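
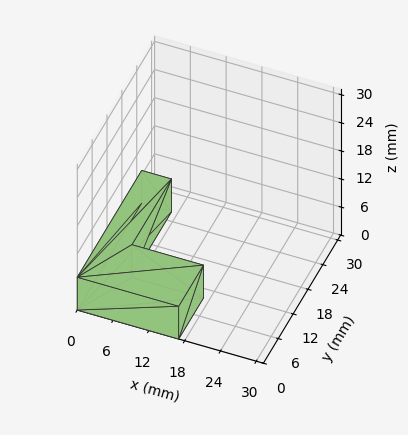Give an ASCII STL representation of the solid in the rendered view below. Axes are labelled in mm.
Reading the render: the shape is an L-shaped prism: outer 17 × 26 mm, arm thicknesses ≈ 10 mm (horizontal) and 5 mm (vertical), extruded 7 mm in z (dimensions read to the nearest mm from the axis ticks). For the STL, each face is triangulated and given an outward normal.

solid part
  facet normal 0.0000 0.0000 -1.0000
    outer loop
      vertex 17.000 10.000 0.000
      vertex 17.000 0.000 0.000
      vertex 0.000 0.000 0.000
    endloop
  endfacet
  facet normal 0.0000 0.0000 -1.0000
    outer loop
      vertex 5.000 10.000 0.000
      vertex 17.000 10.000 0.000
      vertex 0.000 0.000 0.000
    endloop
  endfacet
  facet normal 0.0000 0.0000 -1.0000
    outer loop
      vertex 5.000 26.000 0.000
      vertex 5.000 10.000 0.000
      vertex 0.000 0.000 0.000
    endloop
  endfacet
  facet normal 0.0000 0.0000 -1.0000
    outer loop
      vertex 0.000 26.000 0.000
      vertex 5.000 26.000 0.000
      vertex 0.000 0.000 0.000
    endloop
  endfacet
  facet normal 0.0000 0.0000 1.0000
    outer loop
      vertex 0.000 0.000 7.000
      vertex 17.000 0.000 7.000
      vertex 17.000 10.000 7.000
    endloop
  endfacet
  facet normal 0.0000 0.0000 1.0000
    outer loop
      vertex 0.000 0.000 7.000
      vertex 17.000 10.000 7.000
      vertex 5.000 10.000 7.000
    endloop
  endfacet
  facet normal 0.0000 0.0000 1.0000
    outer loop
      vertex 0.000 0.000 7.000
      vertex 5.000 10.000 7.000
      vertex 5.000 26.000 7.000
    endloop
  endfacet
  facet normal 0.0000 0.0000 1.0000
    outer loop
      vertex 0.000 0.000 7.000
      vertex 5.000 26.000 7.000
      vertex 0.000 26.000 7.000
    endloop
  endfacet
  facet normal 0.0000 -1.0000 0.0000
    outer loop
      vertex 0.000 0.000 0.000
      vertex 17.000 0.000 0.000
      vertex 17.000 0.000 7.000
    endloop
  endfacet
  facet normal 0.0000 -1.0000 0.0000
    outer loop
      vertex 0.000 0.000 0.000
      vertex 17.000 0.000 7.000
      vertex 0.000 0.000 7.000
    endloop
  endfacet
  facet normal 1.0000 0.0000 0.0000
    outer loop
      vertex 17.000 0.000 0.000
      vertex 17.000 10.000 0.000
      vertex 17.000 10.000 7.000
    endloop
  endfacet
  facet normal 1.0000 0.0000 0.0000
    outer loop
      vertex 17.000 0.000 0.000
      vertex 17.000 10.000 7.000
      vertex 17.000 0.000 7.000
    endloop
  endfacet
  facet normal 0.0000 1.0000 0.0000
    outer loop
      vertex 17.000 10.000 0.000
      vertex 5.000 10.000 0.000
      vertex 5.000 10.000 7.000
    endloop
  endfacet
  facet normal 0.0000 1.0000 0.0000
    outer loop
      vertex 17.000 10.000 0.000
      vertex 5.000 10.000 7.000
      vertex 17.000 10.000 7.000
    endloop
  endfacet
  facet normal 1.0000 0.0000 0.0000
    outer loop
      vertex 5.000 10.000 0.000
      vertex 5.000 26.000 0.000
      vertex 5.000 26.000 7.000
    endloop
  endfacet
  facet normal 1.0000 0.0000 0.0000
    outer loop
      vertex 5.000 10.000 0.000
      vertex 5.000 26.000 7.000
      vertex 5.000 10.000 7.000
    endloop
  endfacet
  facet normal 0.0000 1.0000 0.0000
    outer loop
      vertex 5.000 26.000 0.000
      vertex 0.000 26.000 0.000
      vertex 0.000 26.000 7.000
    endloop
  endfacet
  facet normal 0.0000 1.0000 0.0000
    outer loop
      vertex 5.000 26.000 0.000
      vertex 0.000 26.000 7.000
      vertex 5.000 26.000 7.000
    endloop
  endfacet
  facet normal -1.0000 0.0000 0.0000
    outer loop
      vertex 0.000 26.000 0.000
      vertex 0.000 0.000 0.000
      vertex 0.000 0.000 7.000
    endloop
  endfacet
  facet normal -1.0000 0.0000 0.0000
    outer loop
      vertex 0.000 26.000 0.000
      vertex 0.000 0.000 7.000
      vertex 0.000 26.000 7.000
    endloop
  endfacet
endsolid part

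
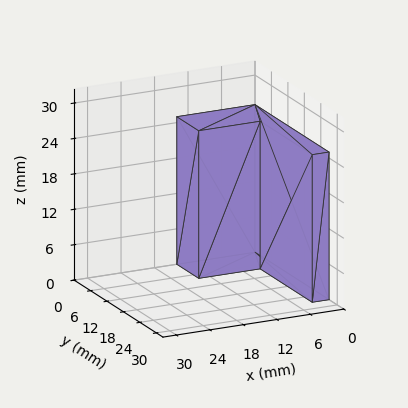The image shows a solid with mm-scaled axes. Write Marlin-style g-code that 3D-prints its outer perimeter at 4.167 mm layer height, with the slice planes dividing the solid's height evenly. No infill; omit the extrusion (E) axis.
Reading the render: the shape is an L-shaped prism: outer 14 × 27 mm, arm thicknesses ≈ 8 mm (horizontal) and 3 mm (vertical), extruded 25 mm in z (dimensions read to the nearest mm from the axis ticks). For the g-code, the solid's height is divided into equal slices at the stated Δz and each level perimeter traced with G1 moves after a G0 lift.

; perimeter-only toolpath
G21 ; units = mm
G90 ; absolute positioning
G28 ; home
; layer 1
G0 Z4.167
G0 X0.000 Y0.000
G1 X14.000 Y0.000
G1 X14.000 Y8.000
G1 X3.000 Y8.000
G1 X3.000 Y27.000
G1 X0.000 Y27.000
G1 X0.000 Y0.000
; layer 2
G0 Z8.333
G0 X0.000 Y0.000
G1 X14.000 Y0.000
G1 X14.000 Y8.000
G1 X3.000 Y8.000
G1 X3.000 Y27.000
G1 X0.000 Y27.000
G1 X0.000 Y0.000
; layer 3
G0 Z12.500
G0 X0.000 Y0.000
G1 X14.000 Y0.000
G1 X14.000 Y8.000
G1 X3.000 Y8.000
G1 X3.000 Y27.000
G1 X0.000 Y27.000
G1 X0.000 Y0.000
; layer 4
G0 Z16.667
G0 X0.000 Y0.000
G1 X14.000 Y0.000
G1 X14.000 Y8.000
G1 X3.000 Y8.000
G1 X3.000 Y27.000
G1 X0.000 Y27.000
G1 X0.000 Y0.000
; layer 5
G0 Z20.833
G0 X0.000 Y0.000
G1 X14.000 Y0.000
G1 X14.000 Y8.000
G1 X3.000 Y8.000
G1 X3.000 Y27.000
G1 X0.000 Y27.000
G1 X0.000 Y0.000
; layer 6
G0 Z25.000
G0 X0.000 Y0.000
G1 X14.000 Y0.000
G1 X14.000 Y8.000
G1 X3.000 Y8.000
G1 X3.000 Y27.000
G1 X0.000 Y27.000
G1 X0.000 Y0.000
M2 ; end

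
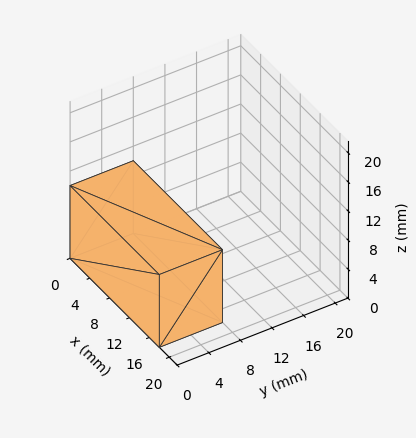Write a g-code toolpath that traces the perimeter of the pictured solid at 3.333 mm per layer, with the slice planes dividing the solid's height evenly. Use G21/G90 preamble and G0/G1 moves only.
Reading the render: the shape is a rectangular box, roughly 18 × 8 mm footprint and 10 mm tall (dimensions read to the nearest mm from the axis ticks). For the g-code, the solid's height is divided into equal slices at the stated Δz and each level perimeter traced with G1 moves after a G0 lift.

; perimeter-only toolpath
G21 ; units = mm
G90 ; absolute positioning
G28 ; home
; layer 1
G0 Z3.333
G0 X0.000 Y0.000
G1 X18.000 Y0.000
G1 X18.000 Y8.000
G1 X0.000 Y8.000
G1 X0.000 Y0.000
; layer 2
G0 Z6.667
G0 X0.000 Y0.000
G1 X18.000 Y0.000
G1 X18.000 Y8.000
G1 X0.000 Y8.000
G1 X0.000 Y0.000
; layer 3
G0 Z10.000
G0 X0.000 Y0.000
G1 X18.000 Y0.000
G1 X18.000 Y8.000
G1 X0.000 Y8.000
G1 X0.000 Y0.000
M2 ; end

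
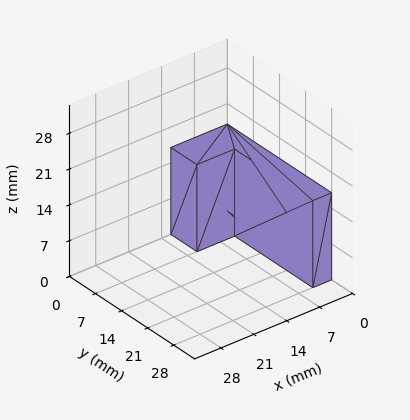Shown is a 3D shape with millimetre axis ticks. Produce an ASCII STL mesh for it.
Reading the render: the shape is an L-shaped prism: outer 12 × 28 mm, arm thicknesses ≈ 7 mm (horizontal) and 4 mm (vertical), extruded 17 mm in z (dimensions read to the nearest mm from the axis ticks). For the STL, each face is triangulated and given an outward normal.

solid part
  facet normal 0.0000 0.0000 -1.0000
    outer loop
      vertex 12.000 7.000 0.000
      vertex 12.000 0.000 0.000
      vertex 0.000 0.000 0.000
    endloop
  endfacet
  facet normal 0.0000 0.0000 -1.0000
    outer loop
      vertex 4.000 7.000 0.000
      vertex 12.000 7.000 0.000
      vertex 0.000 0.000 0.000
    endloop
  endfacet
  facet normal 0.0000 0.0000 -1.0000
    outer loop
      vertex 4.000 28.000 0.000
      vertex 4.000 7.000 0.000
      vertex 0.000 0.000 0.000
    endloop
  endfacet
  facet normal 0.0000 0.0000 -1.0000
    outer loop
      vertex 0.000 28.000 0.000
      vertex 4.000 28.000 0.000
      vertex 0.000 0.000 0.000
    endloop
  endfacet
  facet normal 0.0000 0.0000 1.0000
    outer loop
      vertex 0.000 0.000 17.000
      vertex 12.000 0.000 17.000
      vertex 12.000 7.000 17.000
    endloop
  endfacet
  facet normal 0.0000 0.0000 1.0000
    outer loop
      vertex 0.000 0.000 17.000
      vertex 12.000 7.000 17.000
      vertex 4.000 7.000 17.000
    endloop
  endfacet
  facet normal 0.0000 0.0000 1.0000
    outer loop
      vertex 0.000 0.000 17.000
      vertex 4.000 7.000 17.000
      vertex 4.000 28.000 17.000
    endloop
  endfacet
  facet normal 0.0000 0.0000 1.0000
    outer loop
      vertex 0.000 0.000 17.000
      vertex 4.000 28.000 17.000
      vertex 0.000 28.000 17.000
    endloop
  endfacet
  facet normal 0.0000 -1.0000 0.0000
    outer loop
      vertex 0.000 0.000 0.000
      vertex 12.000 0.000 0.000
      vertex 12.000 0.000 17.000
    endloop
  endfacet
  facet normal 0.0000 -1.0000 0.0000
    outer loop
      vertex 0.000 0.000 0.000
      vertex 12.000 0.000 17.000
      vertex 0.000 0.000 17.000
    endloop
  endfacet
  facet normal 1.0000 0.0000 0.0000
    outer loop
      vertex 12.000 0.000 0.000
      vertex 12.000 7.000 0.000
      vertex 12.000 7.000 17.000
    endloop
  endfacet
  facet normal 1.0000 0.0000 0.0000
    outer loop
      vertex 12.000 0.000 0.000
      vertex 12.000 7.000 17.000
      vertex 12.000 0.000 17.000
    endloop
  endfacet
  facet normal 0.0000 1.0000 0.0000
    outer loop
      vertex 12.000 7.000 0.000
      vertex 4.000 7.000 0.000
      vertex 4.000 7.000 17.000
    endloop
  endfacet
  facet normal 0.0000 1.0000 0.0000
    outer loop
      vertex 12.000 7.000 0.000
      vertex 4.000 7.000 17.000
      vertex 12.000 7.000 17.000
    endloop
  endfacet
  facet normal 1.0000 0.0000 0.0000
    outer loop
      vertex 4.000 7.000 0.000
      vertex 4.000 28.000 0.000
      vertex 4.000 28.000 17.000
    endloop
  endfacet
  facet normal 1.0000 0.0000 0.0000
    outer loop
      vertex 4.000 7.000 0.000
      vertex 4.000 28.000 17.000
      vertex 4.000 7.000 17.000
    endloop
  endfacet
  facet normal 0.0000 1.0000 0.0000
    outer loop
      vertex 4.000 28.000 0.000
      vertex 0.000 28.000 0.000
      vertex 0.000 28.000 17.000
    endloop
  endfacet
  facet normal 0.0000 1.0000 0.0000
    outer loop
      vertex 4.000 28.000 0.000
      vertex 0.000 28.000 17.000
      vertex 4.000 28.000 17.000
    endloop
  endfacet
  facet normal -1.0000 0.0000 0.0000
    outer loop
      vertex 0.000 28.000 0.000
      vertex 0.000 0.000 0.000
      vertex 0.000 0.000 17.000
    endloop
  endfacet
  facet normal -1.0000 0.0000 0.0000
    outer loop
      vertex 0.000 28.000 0.000
      vertex 0.000 0.000 17.000
      vertex 0.000 28.000 17.000
    endloop
  endfacet
endsolid part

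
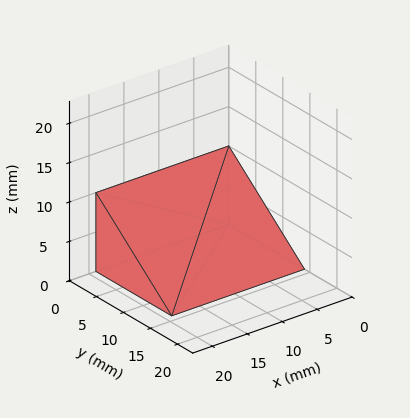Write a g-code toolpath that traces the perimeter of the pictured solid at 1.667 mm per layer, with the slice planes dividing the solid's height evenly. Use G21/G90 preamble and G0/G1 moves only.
Reading the render: the shape is a wedge (ramp): 19 × 14 mm base, rising to 10 mm along the y=0 edge and sloping linearly to z=0 at y=14 (dimensions read to the nearest mm from the axis ticks). For the g-code, the solid's height is divided into equal slices at the stated Δz and each level perimeter traced with G1 moves after a G0 lift.

; perimeter-only toolpath
G21 ; units = mm
G90 ; absolute positioning
G28 ; home
; layer 1
G0 Z1.667
G0 X0.000 Y0.000
G1 X19.000 Y0.000
G1 X19.000 Y11.667
G1 X0.000 Y11.667
G1 X0.000 Y0.000
; layer 2
G0 Z3.333
G0 X0.000 Y0.000
G1 X19.000 Y0.000
G1 X19.000 Y9.333
G1 X0.000 Y9.333
G1 X0.000 Y0.000
; layer 3
G0 Z5.000
G0 X0.000 Y0.000
G1 X19.000 Y0.000
G1 X19.000 Y7.000
G1 X0.000 Y7.000
G1 X0.000 Y0.000
; layer 4
G0 Z6.667
G0 X0.000 Y0.000
G1 X19.000 Y0.000
G1 X19.000 Y4.667
G1 X0.000 Y4.667
G1 X0.000 Y0.000
; layer 5
G0 Z8.333
G0 X0.000 Y0.000
G1 X19.000 Y0.000
G1 X19.000 Y2.333
G1 X0.000 Y2.333
G1 X0.000 Y0.000
M2 ; end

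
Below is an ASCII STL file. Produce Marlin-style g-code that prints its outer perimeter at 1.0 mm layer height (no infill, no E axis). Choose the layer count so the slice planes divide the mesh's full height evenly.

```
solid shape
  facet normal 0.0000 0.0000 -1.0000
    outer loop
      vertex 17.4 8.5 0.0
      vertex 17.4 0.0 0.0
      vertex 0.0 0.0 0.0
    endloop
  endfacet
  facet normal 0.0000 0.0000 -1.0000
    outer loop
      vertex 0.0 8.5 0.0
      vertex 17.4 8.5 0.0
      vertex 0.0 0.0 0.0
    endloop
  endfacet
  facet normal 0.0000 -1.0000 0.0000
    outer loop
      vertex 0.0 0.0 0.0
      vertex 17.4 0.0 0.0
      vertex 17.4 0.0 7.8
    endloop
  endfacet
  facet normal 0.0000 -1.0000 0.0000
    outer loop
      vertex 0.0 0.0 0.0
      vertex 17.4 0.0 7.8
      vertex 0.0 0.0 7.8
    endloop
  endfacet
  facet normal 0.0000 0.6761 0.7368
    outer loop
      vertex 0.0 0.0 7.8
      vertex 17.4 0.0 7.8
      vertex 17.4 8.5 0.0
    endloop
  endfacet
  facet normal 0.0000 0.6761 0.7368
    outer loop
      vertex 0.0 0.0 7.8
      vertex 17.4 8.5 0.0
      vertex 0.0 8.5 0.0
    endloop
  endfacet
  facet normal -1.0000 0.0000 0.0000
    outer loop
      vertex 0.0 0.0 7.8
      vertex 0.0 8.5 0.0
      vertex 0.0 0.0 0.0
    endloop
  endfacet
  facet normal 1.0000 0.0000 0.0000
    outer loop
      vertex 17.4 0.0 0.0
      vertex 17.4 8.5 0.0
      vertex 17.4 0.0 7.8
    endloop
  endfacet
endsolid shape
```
; perimeter-only toolpath
G21 ; units = mm
G90 ; absolute positioning
G28 ; home
; layer 1
G0 Z1.0
G0 X0.0 Y0.0
G1 X17.4 Y0.0
G1 X17.4 Y7.4
G1 X0.0 Y7.4
G1 X0.0 Y0.0
; layer 2
G0 Z1.9
G0 X0.0 Y0.0
G1 X17.4 Y0.0
G1 X17.4 Y6.4
G1 X0.0 Y6.4
G1 X0.0 Y0.0
; layer 3
G0 Z2.9
G0 X0.0 Y0.0
G1 X17.4 Y0.0
G1 X17.4 Y5.3
G1 X0.0 Y5.3
G1 X0.0 Y0.0
; layer 4
G0 Z3.9
G0 X0.0 Y0.0
G1 X17.4 Y0.0
G1 X17.4 Y4.2
G1 X0.0 Y4.2
G1 X0.0 Y0.0
; layer 5
G0 Z4.9
G0 X0.0 Y0.0
G1 X17.4 Y0.0
G1 X17.4 Y3.2
G1 X0.0 Y3.2
G1 X0.0 Y0.0
; layer 6
G0 Z5.8
G0 X0.0 Y0.0
G1 X17.4 Y0.0
G1 X17.4 Y2.1
G1 X0.0 Y2.1
G1 X0.0 Y0.0
; layer 7
G0 Z6.8
G0 X0.0 Y0.0
G1 X17.4 Y0.0
G1 X17.4 Y1.1
G1 X0.0 Y1.1
G1 X0.0 Y0.0
M2 ; end

The solid is a wedge (ramp): 17.4 × 8.5 mm base, rising to 7.8 mm along the y=0 edge and sloping linearly to z=0 at y=8.5. Slicing at Δz = 1.0 mm — 8 equal slices spanning the solid's height, so layer i sits at z = i·h/8 — gives 7 non-empty perimeters. Each is a 4-segment closed polygon; G0 lifts to the layer z and rapids to the start vertex, then G1 traces the edges. The cross-section shrinks linearly with z (the slice at the apex is degenerate and omitted).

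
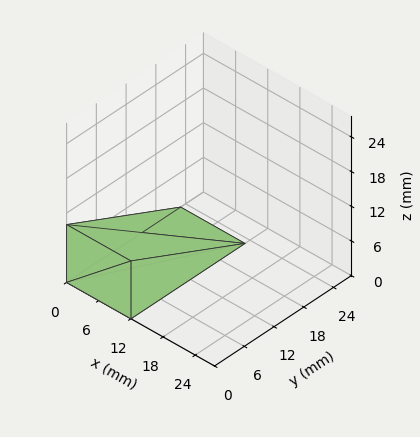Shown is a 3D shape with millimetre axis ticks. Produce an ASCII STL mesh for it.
Reading the render: the shape is a wedge (ramp): 12 × 23 mm base, rising to 10 mm along the y=0 edge and sloping linearly to z=0 at y=23 (dimensions read to the nearest mm from the axis ticks). For the STL, each face is triangulated and given an outward normal.

solid part
  facet normal 0.0000 0.0000 -1.0000
    outer loop
      vertex 12.0 23.0 0.0
      vertex 12.0 0.0 0.0
      vertex 0.0 0.0 0.0
    endloop
  endfacet
  facet normal 0.0000 0.0000 -1.0000
    outer loop
      vertex 0.0 23.0 0.0
      vertex 12.0 23.0 0.0
      vertex 0.0 0.0 0.0
    endloop
  endfacet
  facet normal 0.0000 -1.0000 0.0000
    outer loop
      vertex 0.0 0.0 0.0
      vertex 12.0 0.0 0.0
      vertex 12.0 0.0 10.0
    endloop
  endfacet
  facet normal 0.0000 -1.0000 0.0000
    outer loop
      vertex 0.0 0.0 0.0
      vertex 12.0 0.0 10.0
      vertex 0.0 0.0 10.0
    endloop
  endfacet
  facet normal 0.0000 0.3987 0.9171
    outer loop
      vertex 0.0 0.0 10.0
      vertex 12.0 0.0 10.0
      vertex 12.0 23.0 0.0
    endloop
  endfacet
  facet normal 0.0000 0.3987 0.9171
    outer loop
      vertex 0.0 0.0 10.0
      vertex 12.0 23.0 0.0
      vertex 0.0 23.0 0.0
    endloop
  endfacet
  facet normal -1.0000 0.0000 0.0000
    outer loop
      vertex 0.0 0.0 10.0
      vertex 0.0 23.0 0.0
      vertex 0.0 0.0 0.0
    endloop
  endfacet
  facet normal 1.0000 0.0000 0.0000
    outer loop
      vertex 12.0 0.0 0.0
      vertex 12.0 23.0 0.0
      vertex 12.0 0.0 10.0
    endloop
  endfacet
endsolid part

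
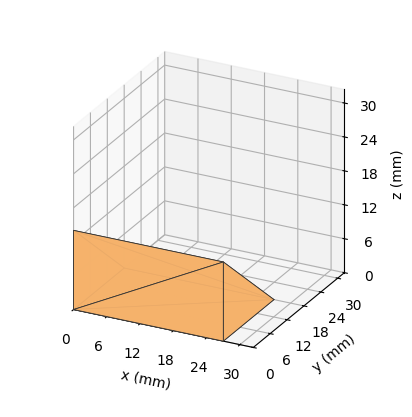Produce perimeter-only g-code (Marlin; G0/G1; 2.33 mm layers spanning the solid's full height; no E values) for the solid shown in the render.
Reading the render: the shape is a wedge (ramp): 27 × 18 mm base, rising to 14 mm along the y=0 edge and sloping linearly to z=0 at y=18 (dimensions read to the nearest mm from the axis ticks). For the g-code, the solid's height is divided into equal slices at the stated Δz and each level perimeter traced with G1 moves after a G0 lift.

; perimeter-only toolpath
G21 ; units = mm
G90 ; absolute positioning
G28 ; home
; layer 1
G0 Z2.33
G0 X0.00 Y0.00
G1 X27.00 Y0.00
G1 X27.00 Y15.00
G1 X0.00 Y15.00
G1 X0.00 Y0.00
; layer 2
G0 Z4.67
G0 X0.00 Y0.00
G1 X27.00 Y0.00
G1 X27.00 Y12.00
G1 X0.00 Y12.00
G1 X0.00 Y0.00
; layer 3
G0 Z7.00
G0 X0.00 Y0.00
G1 X27.00 Y0.00
G1 X27.00 Y9.00
G1 X0.00 Y9.00
G1 X0.00 Y0.00
; layer 4
G0 Z9.33
G0 X0.00 Y0.00
G1 X27.00 Y0.00
G1 X27.00 Y6.00
G1 X0.00 Y6.00
G1 X0.00 Y0.00
; layer 5
G0 Z11.67
G0 X0.00 Y0.00
G1 X27.00 Y0.00
G1 X27.00 Y3.00
G1 X0.00 Y3.00
G1 X0.00 Y0.00
M2 ; end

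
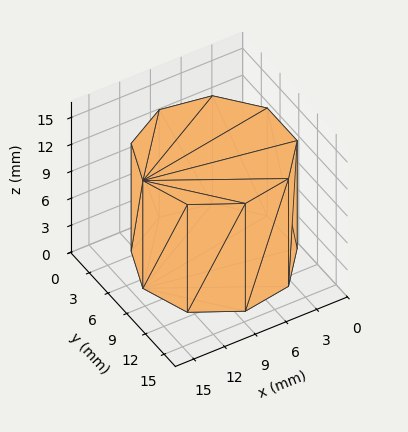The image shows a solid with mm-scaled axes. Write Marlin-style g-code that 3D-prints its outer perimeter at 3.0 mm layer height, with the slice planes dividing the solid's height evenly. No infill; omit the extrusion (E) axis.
Reading the render: the shape is a regular 9-sided prism (a cylinder approximated with 9 flat sides), circumscribed radius ≈ 7 mm, height ≈ 12 mm (dimensions read to the nearest mm from the axis ticks). For the g-code, the solid's height is divided into equal slices at the stated Δz and each level perimeter traced with G1 moves after a G0 lift.

; perimeter-only toolpath
G21 ; units = mm
G90 ; absolute positioning
G28 ; home
; layer 1
G0 Z3.0
G0 X14.0 Y7.0
G1 X12.4 Y11.5
G1 X8.2 Y13.9
G1 X3.5 Y13.1
G1 X0.4 Y9.4
G1 X0.4 Y4.6
G1 X3.5 Y0.9
G1 X8.2 Y0.1
G1 X12.4 Y2.5
G1 X14.0 Y7.0
; layer 2
G0 Z6.0
G0 X14.0 Y7.0
G1 X12.4 Y11.5
G1 X8.2 Y13.9
G1 X3.5 Y13.1
G1 X0.4 Y9.4
G1 X0.4 Y4.6
G1 X3.5 Y0.9
G1 X8.2 Y0.1
G1 X12.4 Y2.5
G1 X14.0 Y7.0
; layer 3
G0 Z9.0
G0 X14.0 Y7.0
G1 X12.4 Y11.5
G1 X8.2 Y13.9
G1 X3.5 Y13.1
G1 X0.4 Y9.4
G1 X0.4 Y4.6
G1 X3.5 Y0.9
G1 X8.2 Y0.1
G1 X12.4 Y2.5
G1 X14.0 Y7.0
; layer 4
G0 Z12.0
G0 X14.0 Y7.0
G1 X12.4 Y11.5
G1 X8.2 Y13.9
G1 X3.5 Y13.1
G1 X0.4 Y9.4
G1 X0.4 Y4.6
G1 X3.5 Y0.9
G1 X8.2 Y0.1
G1 X12.4 Y2.5
G1 X14.0 Y7.0
M2 ; end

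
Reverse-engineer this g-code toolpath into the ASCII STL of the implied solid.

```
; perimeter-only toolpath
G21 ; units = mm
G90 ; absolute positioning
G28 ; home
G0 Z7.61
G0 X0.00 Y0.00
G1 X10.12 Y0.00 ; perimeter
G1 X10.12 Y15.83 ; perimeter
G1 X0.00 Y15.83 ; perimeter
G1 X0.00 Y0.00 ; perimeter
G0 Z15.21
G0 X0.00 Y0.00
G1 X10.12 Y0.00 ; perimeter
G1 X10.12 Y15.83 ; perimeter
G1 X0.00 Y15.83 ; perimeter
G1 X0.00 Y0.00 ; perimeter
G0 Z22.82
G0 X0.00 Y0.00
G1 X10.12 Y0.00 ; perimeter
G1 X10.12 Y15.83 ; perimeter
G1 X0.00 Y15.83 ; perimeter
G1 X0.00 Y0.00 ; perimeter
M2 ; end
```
solid part
  facet normal 0.0000 0.0000 -1.0000
    outer loop
      vertex 10.12 15.83 0.00
      vertex 10.12 0.00 0.00
      vertex 0.00 0.00 0.00
    endloop
  endfacet
  facet normal 0.0000 0.0000 -1.0000
    outer loop
      vertex 0.00 15.83 0.00
      vertex 10.12 15.83 0.00
      vertex 0.00 0.00 0.00
    endloop
  endfacet
  facet normal 0.0000 0.0000 1.0000
    outer loop
      vertex 0.00 0.00 22.82
      vertex 10.12 0.00 22.82
      vertex 10.12 15.83 22.82
    endloop
  endfacet
  facet normal 0.0000 0.0000 1.0000
    outer loop
      vertex 0.00 0.00 22.82
      vertex 10.12 15.83 22.82
      vertex 0.00 15.83 22.82
    endloop
  endfacet
  facet normal 0.0000 -1.0000 0.0000
    outer loop
      vertex 0.00 0.00 0.00
      vertex 10.12 0.00 0.00
      vertex 10.12 0.00 22.82
    endloop
  endfacet
  facet normal 0.0000 -1.0000 0.0000
    outer loop
      vertex 0.00 0.00 0.00
      vertex 10.12 0.00 22.82
      vertex 0.00 0.00 22.82
    endloop
  endfacet
  facet normal 0.0000 1.0000 0.0000
    outer loop
      vertex 10.12 15.83 22.82
      vertex 10.12 15.83 0.00
      vertex 0.00 15.83 0.00
    endloop
  endfacet
  facet normal 0.0000 1.0000 0.0000
    outer loop
      vertex 0.00 15.83 22.82
      vertex 10.12 15.83 22.82
      vertex 0.00 15.83 0.00
    endloop
  endfacet
  facet normal -1.0000 0.0000 0.0000
    outer loop
      vertex 0.00 15.83 22.82
      vertex 0.00 15.83 0.00
      vertex 0.00 0.00 0.00
    endloop
  endfacet
  facet normal -1.0000 0.0000 0.0000
    outer loop
      vertex 0.00 0.00 22.82
      vertex 0.00 15.83 22.82
      vertex 0.00 0.00 0.00
    endloop
  endfacet
  facet normal 1.0000 0.0000 0.0000
    outer loop
      vertex 10.12 0.00 0.00
      vertex 10.12 15.83 0.00
      vertex 10.12 15.83 22.82
    endloop
  endfacet
  facet normal 1.0000 0.0000 0.0000
    outer loop
      vertex 10.12 0.00 0.00
      vertex 10.12 15.83 22.82
      vertex 10.12 0.00 22.82
    endloop
  endfacet
endsolid part

The G0 Z moves step by Δz≈7.61 mm. Every layer's G1 loop is the same polygon, so the solid is a straight extrusion of it from z=0 to z≈22.8. Closing with flat bottom and top caps and triangulating gives 12 facets — a rectangular box, roughly 10.1 × 15.8 mm footprint and 22.8 mm tall.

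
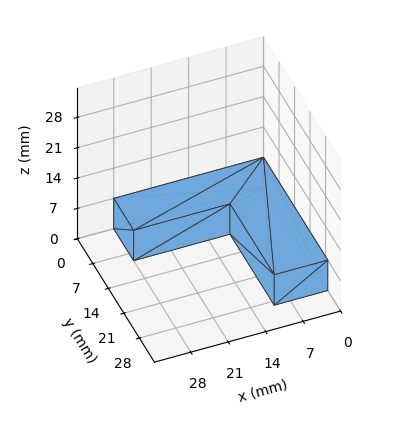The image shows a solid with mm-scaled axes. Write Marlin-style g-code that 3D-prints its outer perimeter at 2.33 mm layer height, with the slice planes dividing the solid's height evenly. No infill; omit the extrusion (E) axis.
Reading the render: the shape is an L-shaped prism: outer 28 × 29 mm, arm thicknesses ≈ 9 mm (horizontal) and 10 mm (vertical), extruded 7 mm in z (dimensions read to the nearest mm from the axis ticks). For the g-code, the solid's height is divided into equal slices at the stated Δz and each level perimeter traced with G1 moves after a G0 lift.

; perimeter-only toolpath
G21 ; units = mm
G90 ; absolute positioning
G28 ; home
; layer 1
G0 Z2.33
G0 X0.00 Y0.00
G1 X28.00 Y0.00
G1 X28.00 Y9.00
G1 X10.00 Y9.00
G1 X10.00 Y29.00
G1 X0.00 Y29.00
G1 X0.00 Y0.00
; layer 2
G0 Z4.67
G0 X0.00 Y0.00
G1 X28.00 Y0.00
G1 X28.00 Y9.00
G1 X10.00 Y9.00
G1 X10.00 Y29.00
G1 X0.00 Y29.00
G1 X0.00 Y0.00
; layer 3
G0 Z7.00
G0 X0.00 Y0.00
G1 X28.00 Y0.00
G1 X28.00 Y9.00
G1 X10.00 Y9.00
G1 X10.00 Y29.00
G1 X0.00 Y29.00
G1 X0.00 Y0.00
M2 ; end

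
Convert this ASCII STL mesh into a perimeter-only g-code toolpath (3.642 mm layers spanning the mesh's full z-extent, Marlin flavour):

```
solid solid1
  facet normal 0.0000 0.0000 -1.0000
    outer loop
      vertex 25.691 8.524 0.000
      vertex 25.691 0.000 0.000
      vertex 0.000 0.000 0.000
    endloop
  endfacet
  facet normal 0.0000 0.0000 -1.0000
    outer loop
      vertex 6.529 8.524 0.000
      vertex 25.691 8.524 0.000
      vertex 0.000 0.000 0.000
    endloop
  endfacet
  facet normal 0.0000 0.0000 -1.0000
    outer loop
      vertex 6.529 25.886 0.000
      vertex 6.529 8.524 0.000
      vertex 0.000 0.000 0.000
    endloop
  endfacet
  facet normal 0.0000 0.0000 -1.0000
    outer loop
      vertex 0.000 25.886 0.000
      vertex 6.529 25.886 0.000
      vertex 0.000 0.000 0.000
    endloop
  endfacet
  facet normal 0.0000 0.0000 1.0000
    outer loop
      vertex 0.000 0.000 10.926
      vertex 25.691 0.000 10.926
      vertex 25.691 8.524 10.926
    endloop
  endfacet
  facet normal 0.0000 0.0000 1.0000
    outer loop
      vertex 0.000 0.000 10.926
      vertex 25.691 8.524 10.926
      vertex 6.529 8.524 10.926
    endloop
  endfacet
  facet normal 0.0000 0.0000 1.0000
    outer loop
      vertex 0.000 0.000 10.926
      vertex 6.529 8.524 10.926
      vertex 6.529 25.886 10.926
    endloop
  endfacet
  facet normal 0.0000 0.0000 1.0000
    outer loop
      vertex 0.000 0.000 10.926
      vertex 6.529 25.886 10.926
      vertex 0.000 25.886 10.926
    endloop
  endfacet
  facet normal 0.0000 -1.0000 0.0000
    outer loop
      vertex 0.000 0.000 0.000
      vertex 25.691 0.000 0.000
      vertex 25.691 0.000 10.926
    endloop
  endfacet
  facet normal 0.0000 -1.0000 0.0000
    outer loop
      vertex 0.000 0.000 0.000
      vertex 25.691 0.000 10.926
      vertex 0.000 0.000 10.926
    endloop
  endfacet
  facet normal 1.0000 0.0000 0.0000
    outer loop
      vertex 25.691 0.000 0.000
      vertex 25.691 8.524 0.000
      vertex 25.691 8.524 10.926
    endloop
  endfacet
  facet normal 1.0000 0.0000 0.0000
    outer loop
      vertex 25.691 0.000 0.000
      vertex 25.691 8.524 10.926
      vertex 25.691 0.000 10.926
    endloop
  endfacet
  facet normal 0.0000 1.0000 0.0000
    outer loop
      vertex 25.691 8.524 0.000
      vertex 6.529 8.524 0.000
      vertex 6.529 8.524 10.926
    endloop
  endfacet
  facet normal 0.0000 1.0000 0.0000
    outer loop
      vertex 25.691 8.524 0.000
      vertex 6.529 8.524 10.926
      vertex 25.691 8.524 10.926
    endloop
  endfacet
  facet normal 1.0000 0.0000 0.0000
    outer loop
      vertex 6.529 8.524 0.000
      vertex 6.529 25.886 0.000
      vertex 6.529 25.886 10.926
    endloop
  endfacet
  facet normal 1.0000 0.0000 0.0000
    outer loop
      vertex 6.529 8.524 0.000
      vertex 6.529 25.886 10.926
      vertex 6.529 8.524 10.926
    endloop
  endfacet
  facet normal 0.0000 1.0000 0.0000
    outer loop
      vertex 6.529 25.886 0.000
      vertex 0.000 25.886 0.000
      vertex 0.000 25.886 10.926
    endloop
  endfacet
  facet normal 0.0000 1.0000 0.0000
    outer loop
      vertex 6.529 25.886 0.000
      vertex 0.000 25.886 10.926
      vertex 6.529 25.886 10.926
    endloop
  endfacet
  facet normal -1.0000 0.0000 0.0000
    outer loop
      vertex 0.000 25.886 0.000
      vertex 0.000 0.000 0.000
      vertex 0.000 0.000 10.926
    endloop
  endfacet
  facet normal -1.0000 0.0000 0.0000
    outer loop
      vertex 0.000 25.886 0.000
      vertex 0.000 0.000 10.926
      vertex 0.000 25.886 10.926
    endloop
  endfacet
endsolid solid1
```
; perimeter-only toolpath
G21 ; units = mm
G90 ; absolute positioning
G28 ; home
; layer 1
G0 Z3.642
G0 X0.000 Y0.000
G1 X25.691 Y0.000
G1 X25.691 Y8.524
G1 X6.529 Y8.524
G1 X6.529 Y25.886
G1 X0.000 Y25.886
G1 X0.000 Y0.000
; layer 2
G0 Z7.284
G0 X0.000 Y0.000
G1 X25.691 Y0.000
G1 X25.691 Y8.524
G1 X6.529 Y8.524
G1 X6.529 Y25.886
G1 X0.000 Y25.886
G1 X0.000 Y0.000
; layer 3
G0 Z10.926
G0 X0.000 Y0.000
G1 X25.691 Y0.000
G1 X25.691 Y8.524
G1 X6.529 Y8.524
G1 X6.529 Y25.886
G1 X0.000 Y25.886
G1 X0.000 Y0.000
M2 ; end

The solid is an L-shaped prism: outer 25.7 × 25.9 mm, arm thicknesses ≈ 8.52 mm (horizontal) and 6.53 mm (vertical), extruded 10.9 mm in z. Slicing at Δz = 3.642 mm — 3 equal slices spanning the solid's height, so layer i sits at z = i·h/3 — gives 3 non-empty perimeters. Each is a 6-segment closed polygon; G0 lifts to the layer z and rapids to the start vertex, then G1 traces the edges.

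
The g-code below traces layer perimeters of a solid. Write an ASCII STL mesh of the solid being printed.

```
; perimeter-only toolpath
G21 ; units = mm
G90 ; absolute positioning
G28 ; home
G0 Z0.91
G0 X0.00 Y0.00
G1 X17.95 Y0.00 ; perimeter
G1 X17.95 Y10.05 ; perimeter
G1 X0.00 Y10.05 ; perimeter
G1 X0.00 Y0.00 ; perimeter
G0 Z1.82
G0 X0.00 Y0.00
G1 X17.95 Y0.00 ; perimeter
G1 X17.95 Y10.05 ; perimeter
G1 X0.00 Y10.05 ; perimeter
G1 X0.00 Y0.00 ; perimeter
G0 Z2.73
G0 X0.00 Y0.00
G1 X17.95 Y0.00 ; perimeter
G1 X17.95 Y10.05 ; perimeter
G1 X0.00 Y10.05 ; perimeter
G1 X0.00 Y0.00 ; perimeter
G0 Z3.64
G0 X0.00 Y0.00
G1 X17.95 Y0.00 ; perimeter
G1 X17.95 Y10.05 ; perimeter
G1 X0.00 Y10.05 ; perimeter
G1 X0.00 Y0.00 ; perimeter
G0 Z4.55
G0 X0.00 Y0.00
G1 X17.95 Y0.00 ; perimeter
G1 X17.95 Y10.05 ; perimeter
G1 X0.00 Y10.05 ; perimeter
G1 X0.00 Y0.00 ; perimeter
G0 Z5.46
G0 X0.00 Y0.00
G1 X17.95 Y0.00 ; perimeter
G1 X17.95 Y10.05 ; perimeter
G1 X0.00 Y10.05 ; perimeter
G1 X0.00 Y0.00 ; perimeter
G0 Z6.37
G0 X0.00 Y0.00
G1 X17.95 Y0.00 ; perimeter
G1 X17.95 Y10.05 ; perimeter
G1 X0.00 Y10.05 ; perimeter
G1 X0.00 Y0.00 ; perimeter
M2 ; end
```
solid part
  facet normal 0.0000 0.0000 -1.0000
    outer loop
      vertex 17.95 10.05 0.00
      vertex 17.95 0.00 0.00
      vertex 0.00 0.00 0.00
    endloop
  endfacet
  facet normal 0.0000 0.0000 -1.0000
    outer loop
      vertex 0.00 10.05 0.00
      vertex 17.95 10.05 0.00
      vertex 0.00 0.00 0.00
    endloop
  endfacet
  facet normal 0.0000 0.0000 1.0000
    outer loop
      vertex 0.00 0.00 6.37
      vertex 17.95 0.00 6.37
      vertex 17.95 10.05 6.37
    endloop
  endfacet
  facet normal 0.0000 0.0000 1.0000
    outer loop
      vertex 0.00 0.00 6.37
      vertex 17.95 10.05 6.37
      vertex 0.00 10.05 6.37
    endloop
  endfacet
  facet normal 0.0000 -1.0000 0.0000
    outer loop
      vertex 0.00 0.00 0.00
      vertex 17.95 0.00 0.00
      vertex 17.95 0.00 6.37
    endloop
  endfacet
  facet normal 0.0000 -1.0000 0.0000
    outer loop
      vertex 0.00 0.00 0.00
      vertex 17.95 0.00 6.37
      vertex 0.00 0.00 6.37
    endloop
  endfacet
  facet normal 0.0000 1.0000 0.0000
    outer loop
      vertex 17.95 10.05 6.37
      vertex 17.95 10.05 0.00
      vertex 0.00 10.05 0.00
    endloop
  endfacet
  facet normal 0.0000 1.0000 0.0000
    outer loop
      vertex 0.00 10.05 6.37
      vertex 17.95 10.05 6.37
      vertex 0.00 10.05 0.00
    endloop
  endfacet
  facet normal -1.0000 0.0000 0.0000
    outer loop
      vertex 0.00 10.05 6.37
      vertex 0.00 10.05 0.00
      vertex 0.00 0.00 0.00
    endloop
  endfacet
  facet normal -1.0000 0.0000 0.0000
    outer loop
      vertex 0.00 0.00 6.37
      vertex 0.00 10.05 6.37
      vertex 0.00 0.00 0.00
    endloop
  endfacet
  facet normal 1.0000 0.0000 0.0000
    outer loop
      vertex 17.95 0.00 0.00
      vertex 17.95 10.05 0.00
      vertex 17.95 10.05 6.37
    endloop
  endfacet
  facet normal 1.0000 0.0000 0.0000
    outer loop
      vertex 17.95 0.00 0.00
      vertex 17.95 10.05 6.37
      vertex 17.95 0.00 6.37
    endloop
  endfacet
endsolid part

The G0 Z moves step by Δz≈0.91 mm. Every layer's G1 loop is the same polygon, so the solid is a straight extrusion of it from z=0 to z≈6.37. Closing with flat bottom and top caps and triangulating gives 12 facets — a rectangular box, roughly 17.9 × 10.1 mm footprint and 6.37 mm tall.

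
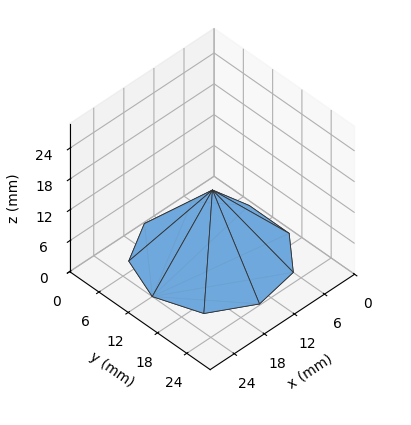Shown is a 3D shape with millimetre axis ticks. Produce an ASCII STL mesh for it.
Reading the render: the shape is a regular 9-sided pyramid, base circumscribed radius ≈ 12 mm, apex at z ≈ 13 mm (dimensions read to the nearest mm from the axis ticks). For the STL, each face is triangulated and given an outward normal.

solid part
  facet normal 0.0000 0.0000 -1.0000
    outer loop
      vertex 14.1 23.8 0.0
      vertex 21.2 19.7 0.0
      vertex 24.0 12.0 0.0
    endloop
  endfacet
  facet normal 0.0000 0.0000 -1.0000
    outer loop
      vertex 6.0 22.4 0.0
      vertex 14.1 23.8 0.0
      vertex 24.0 12.0 0.0
    endloop
  endfacet
  facet normal 0.0000 0.0000 -1.0000
    outer loop
      vertex 0.7 16.1 0.0
      vertex 6.0 22.4 0.0
      vertex 24.0 12.0 0.0
    endloop
  endfacet
  facet normal 0.0000 0.0000 -1.0000
    outer loop
      vertex 0.7 7.9 0.0
      vertex 0.7 16.1 0.0
      vertex 24.0 12.0 0.0
    endloop
  endfacet
  facet normal 0.0000 0.0000 -1.0000
    outer loop
      vertex 6.0 1.6 0.0
      vertex 0.7 7.9 0.0
      vertex 24.0 12.0 0.0
    endloop
  endfacet
  facet normal 0.0000 0.0000 -1.0000
    outer loop
      vertex 14.1 0.2 0.0
      vertex 6.0 1.6 0.0
      vertex 24.0 12.0 0.0
    endloop
  endfacet
  facet normal 0.0000 0.0000 -1.0000
    outer loop
      vertex 21.2 4.3 0.0
      vertex 14.1 0.2 0.0
      vertex 24.0 12.0 0.0
    endloop
  endfacet
  facet normal 0.7099 0.2581 0.6553
    outer loop
      vertex 24.0 12.0 0.0
      vertex 21.2 19.7 0.0
      vertex 12.0 12.0 13.0
    endloop
  endfacet
  facet normal 0.3779 0.6544 0.6550
    outer loop
      vertex 21.2 19.7 0.0
      vertex 14.1 23.8 0.0
      vertex 12.0 12.0 13.0
    endloop
  endfacet
  facet normal -0.1287 0.7446 0.6550
    outer loop
      vertex 14.1 23.8 0.0
      vertex 6.0 22.4 0.0
      vertex 12.0 12.0 13.0
    endloop
  endfacet
  facet normal -0.5778 0.4861 0.6556
    outer loop
      vertex 6.0 22.4 0.0
      vertex 0.7 16.1 0.0
      vertex 12.0 12.0 13.0
    endloop
  endfacet
  facet normal -0.7547 0.0000 0.6560
    outer loop
      vertex 0.7 16.1 0.0
      vertex 0.7 7.9 0.0
      vertex 12.0 12.0 13.0
    endloop
  endfacet
  facet normal -0.5778 -0.4861 0.6556
    outer loop
      vertex 0.7 7.9 0.0
      vertex 6.0 1.6 0.0
      vertex 12.0 12.0 13.0
    endloop
  endfacet
  facet normal -0.1287 -0.7446 0.6550
    outer loop
      vertex 6.0 1.6 0.0
      vertex 14.1 0.2 0.0
      vertex 12.0 12.0 13.0
    endloop
  endfacet
  facet normal 0.3779 -0.6544 0.6550
    outer loop
      vertex 14.1 0.2 0.0
      vertex 21.2 4.3 0.0
      vertex 12.0 12.0 13.0
    endloop
  endfacet
  facet normal 0.7099 -0.2581 0.6553
    outer loop
      vertex 21.2 4.3 0.0
      vertex 24.0 12.0 0.0
      vertex 12.0 12.0 13.0
    endloop
  endfacet
endsolid part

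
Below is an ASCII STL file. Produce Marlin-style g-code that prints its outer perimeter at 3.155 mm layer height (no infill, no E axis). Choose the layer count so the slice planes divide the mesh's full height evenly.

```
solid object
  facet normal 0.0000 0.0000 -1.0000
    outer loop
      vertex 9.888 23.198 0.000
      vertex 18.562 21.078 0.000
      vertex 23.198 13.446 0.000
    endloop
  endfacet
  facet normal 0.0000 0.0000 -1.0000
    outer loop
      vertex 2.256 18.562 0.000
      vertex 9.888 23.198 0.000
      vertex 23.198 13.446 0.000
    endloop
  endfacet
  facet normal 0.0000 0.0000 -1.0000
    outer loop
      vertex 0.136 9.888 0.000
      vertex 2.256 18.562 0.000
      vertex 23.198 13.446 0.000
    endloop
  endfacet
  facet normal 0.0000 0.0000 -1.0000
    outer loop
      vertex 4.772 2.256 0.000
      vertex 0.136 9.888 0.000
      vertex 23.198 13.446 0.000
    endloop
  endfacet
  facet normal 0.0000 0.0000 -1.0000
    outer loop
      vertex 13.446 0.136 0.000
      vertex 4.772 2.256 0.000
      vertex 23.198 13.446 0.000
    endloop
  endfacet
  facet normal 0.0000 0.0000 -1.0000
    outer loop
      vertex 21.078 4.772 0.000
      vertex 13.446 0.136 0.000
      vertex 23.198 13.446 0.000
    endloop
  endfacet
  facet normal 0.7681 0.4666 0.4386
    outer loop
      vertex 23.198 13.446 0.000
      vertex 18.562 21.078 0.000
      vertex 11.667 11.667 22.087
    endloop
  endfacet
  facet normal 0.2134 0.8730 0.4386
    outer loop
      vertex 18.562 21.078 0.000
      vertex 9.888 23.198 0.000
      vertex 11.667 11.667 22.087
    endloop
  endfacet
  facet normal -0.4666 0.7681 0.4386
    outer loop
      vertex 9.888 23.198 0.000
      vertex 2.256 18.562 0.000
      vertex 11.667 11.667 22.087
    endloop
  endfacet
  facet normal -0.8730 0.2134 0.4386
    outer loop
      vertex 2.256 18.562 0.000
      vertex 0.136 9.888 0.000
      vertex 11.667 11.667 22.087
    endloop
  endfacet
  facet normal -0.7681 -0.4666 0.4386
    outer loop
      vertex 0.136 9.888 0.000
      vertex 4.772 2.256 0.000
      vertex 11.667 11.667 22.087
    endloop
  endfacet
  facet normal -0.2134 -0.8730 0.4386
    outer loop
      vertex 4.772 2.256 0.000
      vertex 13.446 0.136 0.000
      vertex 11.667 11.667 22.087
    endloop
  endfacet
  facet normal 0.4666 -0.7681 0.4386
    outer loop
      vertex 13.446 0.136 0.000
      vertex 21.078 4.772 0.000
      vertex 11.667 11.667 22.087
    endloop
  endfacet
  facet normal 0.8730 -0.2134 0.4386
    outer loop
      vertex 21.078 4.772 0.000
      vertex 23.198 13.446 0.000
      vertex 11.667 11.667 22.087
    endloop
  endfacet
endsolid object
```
; perimeter-only toolpath
G21 ; units = mm
G90 ; absolute positioning
G28 ; home
; layer 1
G0 Z3.155
G0 X21.551 Y13.192
G1 X17.577 Y19.734
G1 X10.142 Y21.551
G1 X3.600 Y17.577
G1 X1.783 Y10.142
G1 X5.757 Y3.600
G1 X13.192 Y1.783
G1 X19.734 Y5.757
G1 X21.551 Y13.192
; layer 2
G0 Z6.311
G0 X19.903 Y12.938
G1 X16.592 Y18.389
G1 X10.396 Y19.903
G1 X4.945 Y16.592
G1 X3.431 Y10.396
G1 X6.742 Y4.945
G1 X12.938 Y3.431
G1 X18.389 Y6.742
G1 X19.903 Y12.938
; layer 3
G0 Z9.466
G0 X18.256 Y12.684
G1 X15.607 Y17.045
G1 X10.650 Y18.256
G1 X6.289 Y15.607
G1 X5.078 Y10.650
G1 X7.727 Y6.289
G1 X12.684 Y5.078
G1 X17.045 Y7.727
G1 X18.256 Y12.684
; layer 4
G0 Z12.621
G0 X16.609 Y12.429
G1 X14.622 Y15.700
G1 X10.905 Y16.609
G1 X7.634 Y14.622
G1 X6.725 Y10.905
G1 X8.712 Y7.634
G1 X12.429 Y6.725
G1 X15.700 Y8.712
G1 X16.609 Y12.429
; layer 5
G0 Z15.776
G0 X14.962 Y12.175
G1 X13.637 Y14.356
G1 X11.159 Y14.962
G1 X8.978 Y13.637
G1 X8.372 Y11.159
G1 X9.697 Y8.978
G1 X12.175 Y8.372
G1 X14.356 Y9.697
G1 X14.962 Y12.175
; layer 6
G0 Z18.932
G0 X13.314 Y11.921
G1 X12.652 Y13.011
G1 X11.413 Y13.314
G1 X10.323 Y12.652
G1 X10.020 Y11.413
G1 X10.682 Y10.323
G1 X11.921 Y10.020
G1 X13.011 Y10.682
G1 X13.314 Y11.921
M2 ; end

The solid is a regular 8-sided pyramid, base circumscribed radius ≈ 11.7 mm, apex at z ≈ 22.1 mm. Slicing at Δz = 3.155 mm — 7 equal slices spanning the solid's height, so layer i sits at z = i·h/7 — gives 6 non-empty perimeters. Each is a 8-segment closed polygon; G0 lifts to the layer z and rapids to the start vertex, then G1 traces the edges. The cross-section shrinks linearly with z (the slice at the apex is degenerate and omitted).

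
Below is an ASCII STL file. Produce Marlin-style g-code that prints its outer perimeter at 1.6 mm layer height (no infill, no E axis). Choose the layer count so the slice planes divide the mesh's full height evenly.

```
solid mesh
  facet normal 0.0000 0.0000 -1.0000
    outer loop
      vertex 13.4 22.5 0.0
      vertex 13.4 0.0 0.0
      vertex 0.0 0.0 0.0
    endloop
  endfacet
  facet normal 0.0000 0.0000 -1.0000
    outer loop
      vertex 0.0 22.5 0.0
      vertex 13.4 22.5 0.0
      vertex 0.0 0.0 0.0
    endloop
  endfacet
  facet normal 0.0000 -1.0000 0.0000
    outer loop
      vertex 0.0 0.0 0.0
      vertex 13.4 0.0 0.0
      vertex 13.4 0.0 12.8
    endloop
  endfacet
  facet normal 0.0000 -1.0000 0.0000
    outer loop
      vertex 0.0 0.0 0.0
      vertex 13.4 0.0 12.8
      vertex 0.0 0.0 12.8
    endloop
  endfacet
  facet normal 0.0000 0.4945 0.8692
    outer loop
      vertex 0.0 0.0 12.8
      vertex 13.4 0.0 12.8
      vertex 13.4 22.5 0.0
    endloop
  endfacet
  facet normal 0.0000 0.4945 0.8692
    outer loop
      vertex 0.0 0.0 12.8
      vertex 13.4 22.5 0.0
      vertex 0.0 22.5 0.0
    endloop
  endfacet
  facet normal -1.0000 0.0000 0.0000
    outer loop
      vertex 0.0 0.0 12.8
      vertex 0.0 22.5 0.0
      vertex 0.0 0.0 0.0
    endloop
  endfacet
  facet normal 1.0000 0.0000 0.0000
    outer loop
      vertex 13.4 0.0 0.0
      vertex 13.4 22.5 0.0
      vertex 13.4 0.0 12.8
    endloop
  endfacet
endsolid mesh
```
; perimeter-only toolpath
G21 ; units = mm
G90 ; absolute positioning
G28 ; home
; layer 1
G0 Z1.6
G0 X0.0 Y0.0
G1 X13.4 Y0.0
G1 X13.4 Y19.7
G1 X0.0 Y19.7
G1 X0.0 Y0.0
; layer 2
G0 Z3.2
G0 X0.0 Y0.0
G1 X13.4 Y0.0
G1 X13.4 Y16.9
G1 X0.0 Y16.9
G1 X0.0 Y0.0
; layer 3
G0 Z4.8
G0 X0.0 Y0.0
G1 X13.4 Y0.0
G1 X13.4 Y14.1
G1 X0.0 Y14.1
G1 X0.0 Y0.0
; layer 4
G0 Z6.4
G0 X0.0 Y0.0
G1 X13.4 Y0.0
G1 X13.4 Y11.2
G1 X0.0 Y11.2
G1 X0.0 Y0.0
; layer 5
G0 Z8.0
G0 X0.0 Y0.0
G1 X13.4 Y0.0
G1 X13.4 Y8.4
G1 X0.0 Y8.4
G1 X0.0 Y0.0
; layer 6
G0 Z9.6
G0 X0.0 Y0.0
G1 X13.4 Y0.0
G1 X13.4 Y5.6
G1 X0.0 Y5.6
G1 X0.0 Y0.0
; layer 7
G0 Z11.2
G0 X0.0 Y0.0
G1 X13.4 Y0.0
G1 X13.4 Y2.8
G1 X0.0 Y2.8
G1 X0.0 Y0.0
M2 ; end

The solid is a wedge (ramp): 13.4 × 22.5 mm base, rising to 12.8 mm along the y=0 edge and sloping linearly to z=0 at y=22.5. Slicing at Δz = 1.6 mm — 8 equal slices spanning the solid's height, so layer i sits at z = i·h/8 — gives 7 non-empty perimeters. Each is a 4-segment closed polygon; G0 lifts to the layer z and rapids to the start vertex, then G1 traces the edges. The cross-section shrinks linearly with z (the slice at the apex is degenerate and omitted).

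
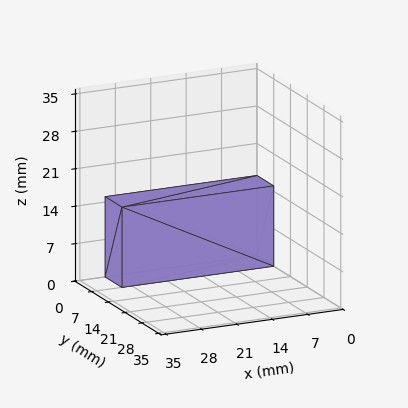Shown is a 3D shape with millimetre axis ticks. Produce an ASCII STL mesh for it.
Reading the render: the shape is a rectangular box, roughly 30 × 7 mm footprint and 15 mm tall (dimensions read to the nearest mm from the axis ticks). For the STL, each face is triangulated and given an outward normal.

solid part
  facet normal 0.0000 0.0000 -1.0000
    outer loop
      vertex 30.000 7.000 0.000
      vertex 30.000 0.000 0.000
      vertex 0.000 0.000 0.000
    endloop
  endfacet
  facet normal 0.0000 0.0000 -1.0000
    outer loop
      vertex 0.000 7.000 0.000
      vertex 30.000 7.000 0.000
      vertex 0.000 0.000 0.000
    endloop
  endfacet
  facet normal 0.0000 0.0000 1.0000
    outer loop
      vertex 0.000 0.000 15.000
      vertex 30.000 0.000 15.000
      vertex 30.000 7.000 15.000
    endloop
  endfacet
  facet normal 0.0000 0.0000 1.0000
    outer loop
      vertex 0.000 0.000 15.000
      vertex 30.000 7.000 15.000
      vertex 0.000 7.000 15.000
    endloop
  endfacet
  facet normal 0.0000 -1.0000 0.0000
    outer loop
      vertex 0.000 0.000 0.000
      vertex 30.000 0.000 0.000
      vertex 30.000 0.000 15.000
    endloop
  endfacet
  facet normal 0.0000 -1.0000 0.0000
    outer loop
      vertex 0.000 0.000 0.000
      vertex 30.000 0.000 15.000
      vertex 0.000 0.000 15.000
    endloop
  endfacet
  facet normal 0.0000 1.0000 0.0000
    outer loop
      vertex 30.000 7.000 15.000
      vertex 30.000 7.000 0.000
      vertex 0.000 7.000 0.000
    endloop
  endfacet
  facet normal 0.0000 1.0000 0.0000
    outer loop
      vertex 0.000 7.000 15.000
      vertex 30.000 7.000 15.000
      vertex 0.000 7.000 0.000
    endloop
  endfacet
  facet normal -1.0000 0.0000 0.0000
    outer loop
      vertex 0.000 7.000 15.000
      vertex 0.000 7.000 0.000
      vertex 0.000 0.000 0.000
    endloop
  endfacet
  facet normal -1.0000 0.0000 0.0000
    outer loop
      vertex 0.000 0.000 15.000
      vertex 0.000 7.000 15.000
      vertex 0.000 0.000 0.000
    endloop
  endfacet
  facet normal 1.0000 0.0000 0.0000
    outer loop
      vertex 30.000 0.000 0.000
      vertex 30.000 7.000 0.000
      vertex 30.000 7.000 15.000
    endloop
  endfacet
  facet normal 1.0000 0.0000 0.0000
    outer loop
      vertex 30.000 0.000 0.000
      vertex 30.000 7.000 15.000
      vertex 30.000 0.000 15.000
    endloop
  endfacet
endsolid part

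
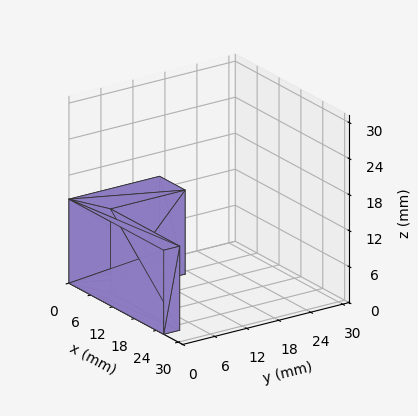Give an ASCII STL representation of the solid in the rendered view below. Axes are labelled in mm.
Reading the render: the shape is an L-shaped prism: outer 26 × 17 mm, arm thicknesses ≈ 3 mm (horizontal) and 7 mm (vertical), extruded 14 mm in z (dimensions read to the nearest mm from the axis ticks). For the STL, each face is triangulated and given an outward normal.

solid part
  facet normal 0.0000 0.0000 -1.0000
    outer loop
      vertex 26.000 3.000 0.000
      vertex 26.000 0.000 0.000
      vertex 0.000 0.000 0.000
    endloop
  endfacet
  facet normal 0.0000 0.0000 -1.0000
    outer loop
      vertex 7.000 3.000 0.000
      vertex 26.000 3.000 0.000
      vertex 0.000 0.000 0.000
    endloop
  endfacet
  facet normal 0.0000 0.0000 -1.0000
    outer loop
      vertex 7.000 17.000 0.000
      vertex 7.000 3.000 0.000
      vertex 0.000 0.000 0.000
    endloop
  endfacet
  facet normal 0.0000 0.0000 -1.0000
    outer loop
      vertex 0.000 17.000 0.000
      vertex 7.000 17.000 0.000
      vertex 0.000 0.000 0.000
    endloop
  endfacet
  facet normal 0.0000 0.0000 1.0000
    outer loop
      vertex 0.000 0.000 14.000
      vertex 26.000 0.000 14.000
      vertex 26.000 3.000 14.000
    endloop
  endfacet
  facet normal 0.0000 0.0000 1.0000
    outer loop
      vertex 0.000 0.000 14.000
      vertex 26.000 3.000 14.000
      vertex 7.000 3.000 14.000
    endloop
  endfacet
  facet normal 0.0000 0.0000 1.0000
    outer loop
      vertex 0.000 0.000 14.000
      vertex 7.000 3.000 14.000
      vertex 7.000 17.000 14.000
    endloop
  endfacet
  facet normal 0.0000 0.0000 1.0000
    outer loop
      vertex 0.000 0.000 14.000
      vertex 7.000 17.000 14.000
      vertex 0.000 17.000 14.000
    endloop
  endfacet
  facet normal 0.0000 -1.0000 0.0000
    outer loop
      vertex 0.000 0.000 0.000
      vertex 26.000 0.000 0.000
      vertex 26.000 0.000 14.000
    endloop
  endfacet
  facet normal 0.0000 -1.0000 0.0000
    outer loop
      vertex 0.000 0.000 0.000
      vertex 26.000 0.000 14.000
      vertex 0.000 0.000 14.000
    endloop
  endfacet
  facet normal 1.0000 0.0000 0.0000
    outer loop
      vertex 26.000 0.000 0.000
      vertex 26.000 3.000 0.000
      vertex 26.000 3.000 14.000
    endloop
  endfacet
  facet normal 1.0000 0.0000 0.0000
    outer loop
      vertex 26.000 0.000 0.000
      vertex 26.000 3.000 14.000
      vertex 26.000 0.000 14.000
    endloop
  endfacet
  facet normal 0.0000 1.0000 0.0000
    outer loop
      vertex 26.000 3.000 0.000
      vertex 7.000 3.000 0.000
      vertex 7.000 3.000 14.000
    endloop
  endfacet
  facet normal 0.0000 1.0000 0.0000
    outer loop
      vertex 26.000 3.000 0.000
      vertex 7.000 3.000 14.000
      vertex 26.000 3.000 14.000
    endloop
  endfacet
  facet normal 1.0000 0.0000 0.0000
    outer loop
      vertex 7.000 3.000 0.000
      vertex 7.000 17.000 0.000
      vertex 7.000 17.000 14.000
    endloop
  endfacet
  facet normal 1.0000 0.0000 0.0000
    outer loop
      vertex 7.000 3.000 0.000
      vertex 7.000 17.000 14.000
      vertex 7.000 3.000 14.000
    endloop
  endfacet
  facet normal 0.0000 1.0000 0.0000
    outer loop
      vertex 7.000 17.000 0.000
      vertex 0.000 17.000 0.000
      vertex 0.000 17.000 14.000
    endloop
  endfacet
  facet normal 0.0000 1.0000 0.0000
    outer loop
      vertex 7.000 17.000 0.000
      vertex 0.000 17.000 14.000
      vertex 7.000 17.000 14.000
    endloop
  endfacet
  facet normal -1.0000 0.0000 0.0000
    outer loop
      vertex 0.000 17.000 0.000
      vertex 0.000 0.000 0.000
      vertex 0.000 0.000 14.000
    endloop
  endfacet
  facet normal -1.0000 0.0000 0.0000
    outer loop
      vertex 0.000 17.000 0.000
      vertex 0.000 0.000 14.000
      vertex 0.000 17.000 14.000
    endloop
  endfacet
endsolid part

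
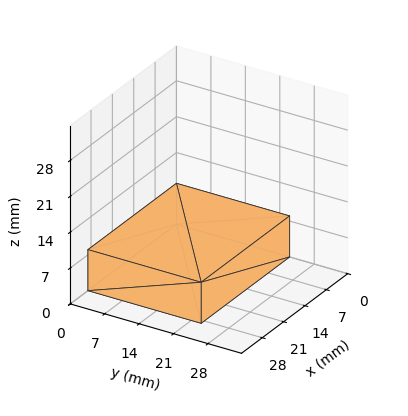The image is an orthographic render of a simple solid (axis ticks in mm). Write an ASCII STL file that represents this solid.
Reading the render: the shape is a rectangular box, roughly 29 × 23 mm footprint and 8 mm tall (dimensions read to the nearest mm from the axis ticks). For the STL, each face is triangulated and given an outward normal.

solid part
  facet normal 0.0000 0.0000 -1.0000
    outer loop
      vertex 29.000 23.000 0.000
      vertex 29.000 0.000 0.000
      vertex 0.000 0.000 0.000
    endloop
  endfacet
  facet normal 0.0000 0.0000 -1.0000
    outer loop
      vertex 0.000 23.000 0.000
      vertex 29.000 23.000 0.000
      vertex 0.000 0.000 0.000
    endloop
  endfacet
  facet normal 0.0000 0.0000 1.0000
    outer loop
      vertex 0.000 0.000 8.000
      vertex 29.000 0.000 8.000
      vertex 29.000 23.000 8.000
    endloop
  endfacet
  facet normal 0.0000 0.0000 1.0000
    outer loop
      vertex 0.000 0.000 8.000
      vertex 29.000 23.000 8.000
      vertex 0.000 23.000 8.000
    endloop
  endfacet
  facet normal 0.0000 -1.0000 0.0000
    outer loop
      vertex 0.000 0.000 0.000
      vertex 29.000 0.000 0.000
      vertex 29.000 0.000 8.000
    endloop
  endfacet
  facet normal 0.0000 -1.0000 0.0000
    outer loop
      vertex 0.000 0.000 0.000
      vertex 29.000 0.000 8.000
      vertex 0.000 0.000 8.000
    endloop
  endfacet
  facet normal 0.0000 1.0000 0.0000
    outer loop
      vertex 29.000 23.000 8.000
      vertex 29.000 23.000 0.000
      vertex 0.000 23.000 0.000
    endloop
  endfacet
  facet normal 0.0000 1.0000 0.0000
    outer loop
      vertex 0.000 23.000 8.000
      vertex 29.000 23.000 8.000
      vertex 0.000 23.000 0.000
    endloop
  endfacet
  facet normal -1.0000 0.0000 0.0000
    outer loop
      vertex 0.000 23.000 8.000
      vertex 0.000 23.000 0.000
      vertex 0.000 0.000 0.000
    endloop
  endfacet
  facet normal -1.0000 0.0000 0.0000
    outer loop
      vertex 0.000 0.000 8.000
      vertex 0.000 23.000 8.000
      vertex 0.000 0.000 0.000
    endloop
  endfacet
  facet normal 1.0000 0.0000 0.0000
    outer loop
      vertex 29.000 0.000 0.000
      vertex 29.000 23.000 0.000
      vertex 29.000 23.000 8.000
    endloop
  endfacet
  facet normal 1.0000 0.0000 0.0000
    outer loop
      vertex 29.000 0.000 0.000
      vertex 29.000 23.000 8.000
      vertex 29.000 0.000 8.000
    endloop
  endfacet
endsolid part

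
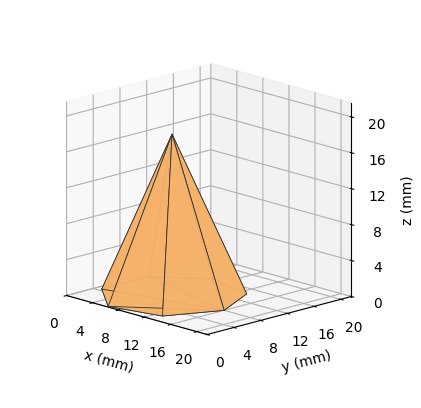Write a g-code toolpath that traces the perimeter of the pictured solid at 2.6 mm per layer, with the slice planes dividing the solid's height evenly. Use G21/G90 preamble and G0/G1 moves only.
Reading the render: the shape is a regular 7-sided pyramid, base circumscribed radius ≈ 8 mm, apex at z ≈ 18 mm (dimensions read to the nearest mm from the axis ticks). For the g-code, the solid's height is divided into equal slices at the stated Δz and each level perimeter traced with G1 moves after a G0 lift.

; perimeter-only toolpath
G21 ; units = mm
G90 ; absolute positioning
G28 ; home
; layer 1
G0 Z2.6
G0 X14.9 Y8.0
G1 X12.3 Y13.4
G1 X6.5 Y14.7
G1 X1.8 Y11.0
G1 X1.8 Y5.0
G1 X6.5 Y1.3
G1 X12.3 Y2.6
G1 X14.9 Y8.0
; layer 2
G0 Z5.1
G0 X13.7 Y8.0
G1 X11.6 Y12.5
G1 X6.7 Y13.6
G1 X2.9 Y10.5
G1 X2.9 Y5.5
G1 X6.7 Y2.4
G1 X11.6 Y3.5
G1 X13.7 Y8.0
; layer 3
G0 Z7.7
G0 X12.6 Y8.0
G1 X10.9 Y11.6
G1 X7.0 Y12.5
G1 X3.9 Y10.0
G1 X3.9 Y6.0
G1 X7.0 Y3.5
G1 X10.9 Y4.4
G1 X12.6 Y8.0
; layer 4
G0 Z10.3
G0 X11.4 Y8.0
G1 X10.1 Y10.7
G1 X7.2 Y11.3
G1 X4.9 Y9.5
G1 X4.9 Y6.5
G1 X7.2 Y4.7
G1 X10.1 Y5.3
G1 X11.4 Y8.0
; layer 5
G0 Z12.9
G0 X10.3 Y8.0
G1 X9.4 Y9.8
G1 X7.5 Y10.2
G1 X5.9 Y9.0
G1 X5.9 Y7.0
G1 X7.5 Y5.8
G1 X9.4 Y6.2
G1 X10.3 Y8.0
; layer 6
G0 Z15.4
G0 X9.1 Y8.0
G1 X8.7 Y8.9
G1 X7.7 Y9.1
G1 X7.0 Y8.5
G1 X7.0 Y7.5
G1 X7.7 Y6.9
G1 X8.7 Y7.1
G1 X9.1 Y8.0
M2 ; end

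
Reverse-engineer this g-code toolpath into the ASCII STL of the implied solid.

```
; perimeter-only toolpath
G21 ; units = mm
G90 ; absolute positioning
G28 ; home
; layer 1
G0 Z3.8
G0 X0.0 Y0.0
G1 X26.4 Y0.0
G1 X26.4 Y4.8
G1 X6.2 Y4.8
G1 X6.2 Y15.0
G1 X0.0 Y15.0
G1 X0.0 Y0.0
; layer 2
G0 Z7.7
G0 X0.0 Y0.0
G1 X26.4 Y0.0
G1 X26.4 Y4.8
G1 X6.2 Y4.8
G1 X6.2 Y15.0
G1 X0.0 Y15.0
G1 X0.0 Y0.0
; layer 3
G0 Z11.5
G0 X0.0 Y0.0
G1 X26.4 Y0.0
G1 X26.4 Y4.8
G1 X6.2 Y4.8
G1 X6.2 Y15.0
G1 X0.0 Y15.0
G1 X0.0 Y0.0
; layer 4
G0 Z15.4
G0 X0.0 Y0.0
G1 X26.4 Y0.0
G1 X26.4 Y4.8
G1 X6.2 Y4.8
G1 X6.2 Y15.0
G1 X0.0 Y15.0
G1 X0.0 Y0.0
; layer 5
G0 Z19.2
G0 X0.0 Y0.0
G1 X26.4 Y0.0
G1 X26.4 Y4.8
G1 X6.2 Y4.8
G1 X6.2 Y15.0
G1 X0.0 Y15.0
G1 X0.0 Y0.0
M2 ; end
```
solid part
  facet normal 0.0000 0.0000 -1.0000
    outer loop
      vertex 26.4 4.8 0.0
      vertex 26.4 0.0 0.0
      vertex 0.0 0.0 0.0
    endloop
  endfacet
  facet normal 0.0000 0.0000 -1.0000
    outer loop
      vertex 6.2 4.8 0.0
      vertex 26.4 4.8 0.0
      vertex 0.0 0.0 0.0
    endloop
  endfacet
  facet normal 0.0000 0.0000 -1.0000
    outer loop
      vertex 6.2 15.0 0.0
      vertex 6.2 4.8 0.0
      vertex 0.0 0.0 0.0
    endloop
  endfacet
  facet normal 0.0000 0.0000 -1.0000
    outer loop
      vertex 0.0 15.0 0.0
      vertex 6.2 15.0 0.0
      vertex 0.0 0.0 0.0
    endloop
  endfacet
  facet normal 0.0000 0.0000 1.0000
    outer loop
      vertex 0.0 0.0 19.2
      vertex 26.4 0.0 19.2
      vertex 26.4 4.8 19.2
    endloop
  endfacet
  facet normal 0.0000 0.0000 1.0000
    outer loop
      vertex 0.0 0.0 19.2
      vertex 26.4 4.8 19.2
      vertex 6.2 4.8 19.2
    endloop
  endfacet
  facet normal 0.0000 0.0000 1.0000
    outer loop
      vertex 0.0 0.0 19.2
      vertex 6.2 4.8 19.2
      vertex 6.2 15.0 19.2
    endloop
  endfacet
  facet normal 0.0000 0.0000 1.0000
    outer loop
      vertex 0.0 0.0 19.2
      vertex 6.2 15.0 19.2
      vertex 0.0 15.0 19.2
    endloop
  endfacet
  facet normal 0.0000 -1.0000 0.0000
    outer loop
      vertex 0.0 0.0 0.0
      vertex 26.4 0.0 0.0
      vertex 26.4 0.0 19.2
    endloop
  endfacet
  facet normal 0.0000 -1.0000 0.0000
    outer loop
      vertex 0.0 0.0 0.0
      vertex 26.4 0.0 19.2
      vertex 0.0 0.0 19.2
    endloop
  endfacet
  facet normal 1.0000 0.0000 0.0000
    outer loop
      vertex 26.4 0.0 0.0
      vertex 26.4 4.8 0.0
      vertex 26.4 4.8 19.2
    endloop
  endfacet
  facet normal 1.0000 0.0000 0.0000
    outer loop
      vertex 26.4 0.0 0.0
      vertex 26.4 4.8 19.2
      vertex 26.4 0.0 19.2
    endloop
  endfacet
  facet normal 0.0000 1.0000 0.0000
    outer loop
      vertex 26.4 4.8 0.0
      vertex 6.2 4.8 0.0
      vertex 6.2 4.8 19.2
    endloop
  endfacet
  facet normal 0.0000 1.0000 0.0000
    outer loop
      vertex 26.4 4.8 0.0
      vertex 6.2 4.8 19.2
      vertex 26.4 4.8 19.2
    endloop
  endfacet
  facet normal 1.0000 0.0000 0.0000
    outer loop
      vertex 6.2 4.8 0.0
      vertex 6.2 15.0 0.0
      vertex 6.2 15.0 19.2
    endloop
  endfacet
  facet normal 1.0000 0.0000 0.0000
    outer loop
      vertex 6.2 4.8 0.0
      vertex 6.2 15.0 19.2
      vertex 6.2 4.8 19.2
    endloop
  endfacet
  facet normal 0.0000 1.0000 0.0000
    outer loop
      vertex 6.2 15.0 0.0
      vertex 0.0 15.0 0.0
      vertex 0.0 15.0 19.2
    endloop
  endfacet
  facet normal 0.0000 1.0000 0.0000
    outer loop
      vertex 6.2 15.0 0.0
      vertex 0.0 15.0 19.2
      vertex 6.2 15.0 19.2
    endloop
  endfacet
  facet normal -1.0000 0.0000 0.0000
    outer loop
      vertex 0.0 15.0 0.0
      vertex 0.0 0.0 0.0
      vertex 0.0 0.0 19.2
    endloop
  endfacet
  facet normal -1.0000 0.0000 0.0000
    outer loop
      vertex 0.0 15.0 0.0
      vertex 0.0 0.0 19.2
      vertex 0.0 15.0 19.2
    endloop
  endfacet
endsolid part

The G0 Z moves step by Δz≈3.8 mm. Every layer's G1 loop is the same polygon, so the solid is a straight extrusion of it from z=0 to z≈19.2. Closing with flat bottom and top caps and triangulating gives 20 facets — an L-shaped prism: outer 26.4 × 15 mm, arm thicknesses ≈ 4.8 mm (horizontal) and 6.2 mm (vertical), extruded 19.2 mm in z.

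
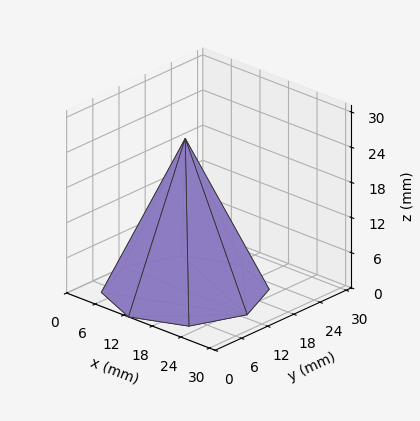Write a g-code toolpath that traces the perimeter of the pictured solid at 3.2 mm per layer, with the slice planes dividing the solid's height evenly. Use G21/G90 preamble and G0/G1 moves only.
Reading the render: the shape is a regular 8-sided pyramid, base circumscribed radius ≈ 13 mm, apex at z ≈ 26 mm (dimensions read to the nearest mm from the axis ticks). For the g-code, the solid's height is divided into equal slices at the stated Δz and each level perimeter traced with G1 moves after a G0 lift.

; perimeter-only toolpath
G21 ; units = mm
G90 ; absolute positioning
G28 ; home
; layer 1
G0 Z3.2
G0 X24.4 Y13.0
G1 X21.1 Y21.1
G1 X13.0 Y24.4
G1 X4.9 Y21.1
G1 X1.6 Y13.0
G1 X4.9 Y4.9
G1 X13.0 Y1.6
G1 X21.1 Y4.9
G1 X24.4 Y13.0
; layer 2
G0 Z6.5
G0 X22.8 Y13.0
G1 X19.9 Y19.9
G1 X13.0 Y22.8
G1 X6.1 Y19.9
G1 X3.2 Y13.0
G1 X6.1 Y6.1
G1 X13.0 Y3.2
G1 X19.9 Y6.1
G1 X22.8 Y13.0
; layer 3
G0 Z9.8
G0 X21.1 Y13.0
G1 X18.8 Y18.8
G1 X13.0 Y21.1
G1 X7.2 Y18.8
G1 X4.9 Y13.0
G1 X7.2 Y7.2
G1 X13.0 Y4.9
G1 X18.8 Y7.2
G1 X21.1 Y13.0
; layer 4
G0 Z13.0
G0 X19.5 Y13.0
G1 X17.6 Y17.6
G1 X13.0 Y19.5
G1 X8.4 Y17.6
G1 X6.5 Y13.0
G1 X8.4 Y8.4
G1 X13.0 Y6.5
G1 X17.6 Y8.4
G1 X19.5 Y13.0
; layer 5
G0 Z16.2
G0 X17.9 Y13.0
G1 X16.4 Y16.4
G1 X13.0 Y17.9
G1 X9.6 Y16.4
G1 X8.1 Y13.0
G1 X9.6 Y9.6
G1 X13.0 Y8.1
G1 X16.4 Y9.6
G1 X17.9 Y13.0
; layer 6
G0 Z19.5
G0 X16.2 Y13.0
G1 X15.3 Y15.3
G1 X13.0 Y16.2
G1 X10.7 Y15.3
G1 X9.8 Y13.0
G1 X10.7 Y10.7
G1 X13.0 Y9.8
G1 X15.3 Y10.7
G1 X16.2 Y13.0
; layer 7
G0 Z22.8
G0 X14.6 Y13.0
G1 X14.2 Y14.2
G1 X13.0 Y14.6
G1 X11.8 Y14.2
G1 X11.4 Y13.0
G1 X11.8 Y11.8
G1 X13.0 Y11.4
G1 X14.2 Y11.8
G1 X14.6 Y13.0
M2 ; end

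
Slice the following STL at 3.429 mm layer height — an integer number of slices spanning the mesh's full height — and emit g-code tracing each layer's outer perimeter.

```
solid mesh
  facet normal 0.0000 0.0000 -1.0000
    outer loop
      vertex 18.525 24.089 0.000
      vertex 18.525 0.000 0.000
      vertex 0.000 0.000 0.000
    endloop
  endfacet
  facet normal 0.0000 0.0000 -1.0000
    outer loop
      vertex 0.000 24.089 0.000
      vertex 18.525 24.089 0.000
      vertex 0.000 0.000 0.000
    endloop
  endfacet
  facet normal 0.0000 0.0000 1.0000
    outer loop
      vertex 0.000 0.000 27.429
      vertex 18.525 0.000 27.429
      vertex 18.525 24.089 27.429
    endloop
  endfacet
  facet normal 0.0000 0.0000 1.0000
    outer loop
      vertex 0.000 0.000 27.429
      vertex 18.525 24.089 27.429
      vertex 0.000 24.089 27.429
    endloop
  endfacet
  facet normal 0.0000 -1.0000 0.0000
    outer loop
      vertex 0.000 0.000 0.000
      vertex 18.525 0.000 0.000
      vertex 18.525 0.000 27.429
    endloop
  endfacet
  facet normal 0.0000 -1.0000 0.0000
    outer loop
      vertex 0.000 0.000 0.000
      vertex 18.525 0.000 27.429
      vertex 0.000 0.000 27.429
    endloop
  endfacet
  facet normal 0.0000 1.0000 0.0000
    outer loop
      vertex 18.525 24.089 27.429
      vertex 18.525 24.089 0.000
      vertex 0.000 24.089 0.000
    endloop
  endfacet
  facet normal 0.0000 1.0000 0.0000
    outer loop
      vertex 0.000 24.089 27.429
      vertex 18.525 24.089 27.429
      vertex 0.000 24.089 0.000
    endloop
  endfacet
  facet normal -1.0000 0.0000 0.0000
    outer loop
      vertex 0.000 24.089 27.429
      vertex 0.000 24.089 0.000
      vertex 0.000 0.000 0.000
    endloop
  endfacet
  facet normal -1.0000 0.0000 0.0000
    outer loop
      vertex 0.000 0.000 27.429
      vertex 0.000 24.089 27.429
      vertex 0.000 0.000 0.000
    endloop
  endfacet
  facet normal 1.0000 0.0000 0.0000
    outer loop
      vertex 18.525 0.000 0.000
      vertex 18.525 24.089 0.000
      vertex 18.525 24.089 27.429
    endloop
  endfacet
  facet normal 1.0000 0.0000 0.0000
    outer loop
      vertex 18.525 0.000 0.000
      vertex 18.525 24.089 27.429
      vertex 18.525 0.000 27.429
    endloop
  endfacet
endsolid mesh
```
; perimeter-only toolpath
G21 ; units = mm
G90 ; absolute positioning
G28 ; home
; layer 1
G0 Z3.429
G0 X0.000 Y0.000
G1 X18.525 Y0.000
G1 X18.525 Y24.089
G1 X0.000 Y24.089
G1 X0.000 Y0.000
; layer 2
G0 Z6.857
G0 X0.000 Y0.000
G1 X18.525 Y0.000
G1 X18.525 Y24.089
G1 X0.000 Y24.089
G1 X0.000 Y0.000
; layer 3
G0 Z10.286
G0 X0.000 Y0.000
G1 X18.525 Y0.000
G1 X18.525 Y24.089
G1 X0.000 Y24.089
G1 X0.000 Y0.000
; layer 4
G0 Z13.714
G0 X0.000 Y0.000
G1 X18.525 Y0.000
G1 X18.525 Y24.089
G1 X0.000 Y24.089
G1 X0.000 Y0.000
; layer 5
G0 Z17.143
G0 X0.000 Y0.000
G1 X18.525 Y0.000
G1 X18.525 Y24.089
G1 X0.000 Y24.089
G1 X0.000 Y0.000
; layer 6
G0 Z20.572
G0 X0.000 Y0.000
G1 X18.525 Y0.000
G1 X18.525 Y24.089
G1 X0.000 Y24.089
G1 X0.000 Y0.000
; layer 7
G0 Z24.000
G0 X0.000 Y0.000
G1 X18.525 Y0.000
G1 X18.525 Y24.089
G1 X0.000 Y24.089
G1 X0.000 Y0.000
; layer 8
G0 Z27.429
G0 X0.000 Y0.000
G1 X18.525 Y0.000
G1 X18.525 Y24.089
G1 X0.000 Y24.089
G1 X0.000 Y0.000
M2 ; end

The solid is a rectangular box, roughly 18.5 × 24.1 mm footprint and 27.4 mm tall. Slicing at Δz = 3.429 mm — 8 equal slices spanning the solid's height, so layer i sits at z = i·h/8 — gives 8 non-empty perimeters. Each is a 4-segment closed polygon; G0 lifts to the layer z and rapids to the start vertex, then G1 traces the edges.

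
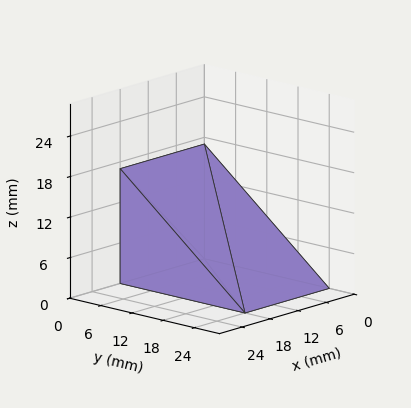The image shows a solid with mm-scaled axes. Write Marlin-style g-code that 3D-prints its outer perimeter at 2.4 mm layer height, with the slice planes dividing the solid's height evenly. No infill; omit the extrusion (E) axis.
Reading the render: the shape is a wedge (ramp): 18 × 24 mm base, rising to 17 mm along the y=0 edge and sloping linearly to z=0 at y=24 (dimensions read to the nearest mm from the axis ticks). For the g-code, the solid's height is divided into equal slices at the stated Δz and each level perimeter traced with G1 moves after a G0 lift.

; perimeter-only toolpath
G21 ; units = mm
G90 ; absolute positioning
G28 ; home
; layer 1
G0 Z2.4
G0 X0.0 Y0.0
G1 X18.0 Y0.0
G1 X18.0 Y20.6
G1 X0.0 Y20.6
G1 X0.0 Y0.0
; layer 2
G0 Z4.9
G0 X0.0 Y0.0
G1 X18.0 Y0.0
G1 X18.0 Y17.1
G1 X0.0 Y17.1
G1 X0.0 Y0.0
; layer 3
G0 Z7.3
G0 X0.0 Y0.0
G1 X18.0 Y0.0
G1 X18.0 Y13.7
G1 X0.0 Y13.7
G1 X0.0 Y0.0
; layer 4
G0 Z9.7
G0 X0.0 Y0.0
G1 X18.0 Y0.0
G1 X18.0 Y10.3
G1 X0.0 Y10.3
G1 X0.0 Y0.0
; layer 5
G0 Z12.1
G0 X0.0 Y0.0
G1 X18.0 Y0.0
G1 X18.0 Y6.9
G1 X0.0 Y6.9
G1 X0.0 Y0.0
; layer 6
G0 Z14.6
G0 X0.0 Y0.0
G1 X18.0 Y0.0
G1 X18.0 Y3.4
G1 X0.0 Y3.4
G1 X0.0 Y0.0
M2 ; end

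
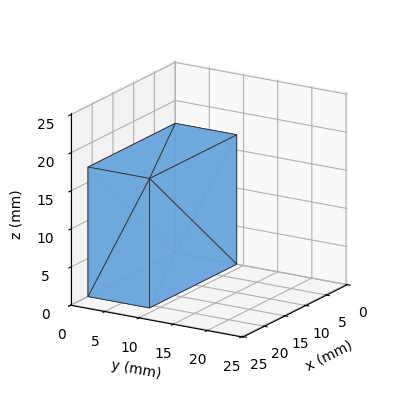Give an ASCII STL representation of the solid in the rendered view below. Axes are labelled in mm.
Reading the render: the shape is a rectangular box, roughly 21 × 9 mm footprint and 17 mm tall (dimensions read to the nearest mm from the axis ticks). For the STL, each face is triangulated and given an outward normal.

solid part
  facet normal 0.0000 0.0000 -1.0000
    outer loop
      vertex 21.00 9.00 0.00
      vertex 21.00 0.00 0.00
      vertex 0.00 0.00 0.00
    endloop
  endfacet
  facet normal 0.0000 0.0000 -1.0000
    outer loop
      vertex 0.00 9.00 0.00
      vertex 21.00 9.00 0.00
      vertex 0.00 0.00 0.00
    endloop
  endfacet
  facet normal 0.0000 0.0000 1.0000
    outer loop
      vertex 0.00 0.00 17.00
      vertex 21.00 0.00 17.00
      vertex 21.00 9.00 17.00
    endloop
  endfacet
  facet normal 0.0000 0.0000 1.0000
    outer loop
      vertex 0.00 0.00 17.00
      vertex 21.00 9.00 17.00
      vertex 0.00 9.00 17.00
    endloop
  endfacet
  facet normal 0.0000 -1.0000 0.0000
    outer loop
      vertex 0.00 0.00 0.00
      vertex 21.00 0.00 0.00
      vertex 21.00 0.00 17.00
    endloop
  endfacet
  facet normal 0.0000 -1.0000 0.0000
    outer loop
      vertex 0.00 0.00 0.00
      vertex 21.00 0.00 17.00
      vertex 0.00 0.00 17.00
    endloop
  endfacet
  facet normal 0.0000 1.0000 0.0000
    outer loop
      vertex 21.00 9.00 17.00
      vertex 21.00 9.00 0.00
      vertex 0.00 9.00 0.00
    endloop
  endfacet
  facet normal 0.0000 1.0000 0.0000
    outer loop
      vertex 0.00 9.00 17.00
      vertex 21.00 9.00 17.00
      vertex 0.00 9.00 0.00
    endloop
  endfacet
  facet normal -1.0000 0.0000 0.0000
    outer loop
      vertex 0.00 9.00 17.00
      vertex 0.00 9.00 0.00
      vertex 0.00 0.00 0.00
    endloop
  endfacet
  facet normal -1.0000 0.0000 0.0000
    outer loop
      vertex 0.00 0.00 17.00
      vertex 0.00 9.00 17.00
      vertex 0.00 0.00 0.00
    endloop
  endfacet
  facet normal 1.0000 0.0000 0.0000
    outer loop
      vertex 21.00 0.00 0.00
      vertex 21.00 9.00 0.00
      vertex 21.00 9.00 17.00
    endloop
  endfacet
  facet normal 1.0000 0.0000 0.0000
    outer loop
      vertex 21.00 0.00 0.00
      vertex 21.00 9.00 17.00
      vertex 21.00 0.00 17.00
    endloop
  endfacet
endsolid part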